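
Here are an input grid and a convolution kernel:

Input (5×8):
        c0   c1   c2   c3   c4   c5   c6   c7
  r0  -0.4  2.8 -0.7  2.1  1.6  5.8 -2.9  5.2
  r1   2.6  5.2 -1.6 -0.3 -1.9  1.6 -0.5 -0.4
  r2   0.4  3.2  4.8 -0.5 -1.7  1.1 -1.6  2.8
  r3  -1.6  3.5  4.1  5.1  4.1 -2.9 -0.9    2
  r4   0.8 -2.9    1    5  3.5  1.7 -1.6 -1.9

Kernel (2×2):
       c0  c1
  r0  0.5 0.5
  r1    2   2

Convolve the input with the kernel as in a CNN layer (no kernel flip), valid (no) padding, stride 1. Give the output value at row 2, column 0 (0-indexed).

The receptive field on the input at this output position is [0.4 3.2 / -1.6 3.5]. Elementwise product with the kernel and sum: 0.4·0.5 + 3.2·0.5 + -1.6·2 + 3.5·2.

5.6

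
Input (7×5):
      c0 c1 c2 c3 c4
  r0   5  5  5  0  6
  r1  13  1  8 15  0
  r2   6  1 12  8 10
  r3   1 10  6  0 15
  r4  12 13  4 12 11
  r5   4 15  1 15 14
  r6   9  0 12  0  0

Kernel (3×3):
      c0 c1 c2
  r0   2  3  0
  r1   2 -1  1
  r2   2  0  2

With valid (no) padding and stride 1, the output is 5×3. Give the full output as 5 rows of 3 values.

94 52 55
66 44 129
45 102 105
57 132 49
99 82 69

Output[0,0]: The receptive field on the input at this output position is [5 5 5 / 13 1 8 / 6 1 12]. Elementwise product with the kernel and sum: 5·2 + 5·3 + 13·2 + 1·-1 + 8·1 + 6·2 + 12·2.
Output[0,1]: The receptive field on the input at this output position is [5 5 0 / 1 8 15 / 1 12 8]. Elementwise product with the kernel and sum: 5·2 + 5·3 + 1·2 + 8·-1 + 15·1 + 1·2 + 8·2.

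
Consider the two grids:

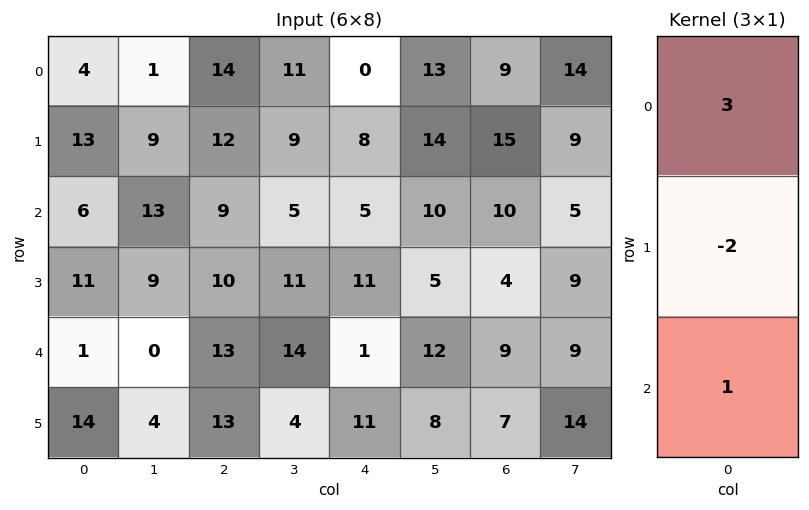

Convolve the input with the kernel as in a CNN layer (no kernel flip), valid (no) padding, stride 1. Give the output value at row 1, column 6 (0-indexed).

29

The receptive field on the input at this output position is [15 / 10 / 4]. Elementwise product with the kernel and sum: 15·3 + 10·-2 + 4·1.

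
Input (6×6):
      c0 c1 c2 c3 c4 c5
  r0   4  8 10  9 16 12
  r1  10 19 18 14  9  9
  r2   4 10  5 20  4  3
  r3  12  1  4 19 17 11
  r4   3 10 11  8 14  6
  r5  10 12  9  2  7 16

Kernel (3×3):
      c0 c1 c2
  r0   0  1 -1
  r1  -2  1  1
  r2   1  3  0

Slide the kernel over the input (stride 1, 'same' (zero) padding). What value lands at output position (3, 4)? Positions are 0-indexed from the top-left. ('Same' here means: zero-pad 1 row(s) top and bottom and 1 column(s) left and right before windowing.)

41

The receptive field on the zero-padded input at this output position is [20 4 3 / 19 17 11 / 8 14 6]. Elementwise product with the kernel and sum: 4·1 + 3·-1 + 19·-2 + 17·1 + 11·1 + 8·1 + 14·3.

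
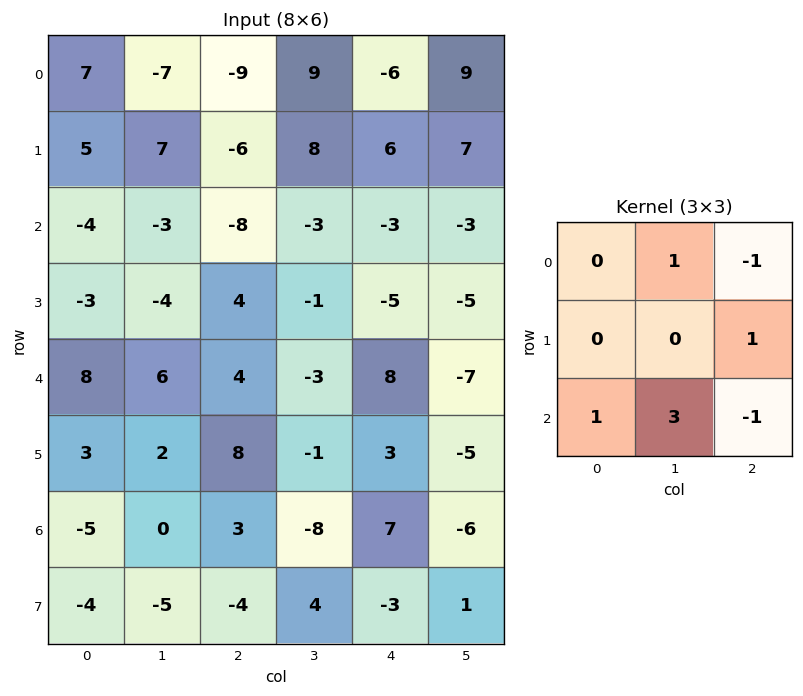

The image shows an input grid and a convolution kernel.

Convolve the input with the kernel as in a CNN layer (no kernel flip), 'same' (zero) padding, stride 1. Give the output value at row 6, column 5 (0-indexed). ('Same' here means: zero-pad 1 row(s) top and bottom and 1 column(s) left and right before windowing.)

The receptive field on the zero-padded input at this output position is [3 -5 0 / 7 -6 0 / -3 1 0]. Elementwise product with the kernel and sum: -5·1 + 0·-1 + 0·1 + -3·1 + 1·3 + 0·-1.

-5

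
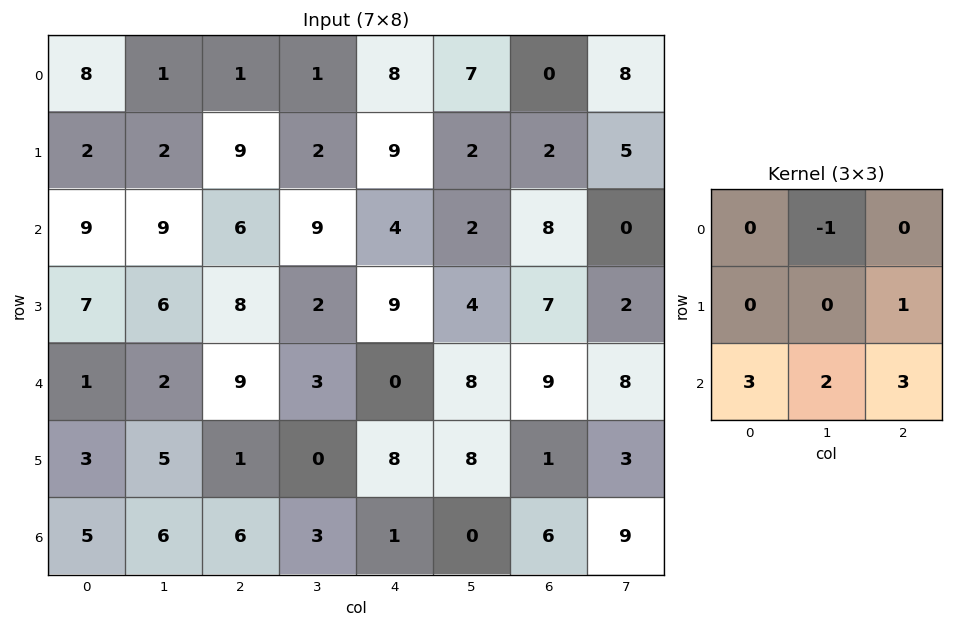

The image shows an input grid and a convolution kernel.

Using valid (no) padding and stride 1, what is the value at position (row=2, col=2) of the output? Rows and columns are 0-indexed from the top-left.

The receptive field on the input at this output position is [6 9 4 / 8 2 9 / 9 3 0]. Elementwise product with the kernel and sum: 9·-1 + 9·1 + 9·3 + 3·2 + 0·3.

33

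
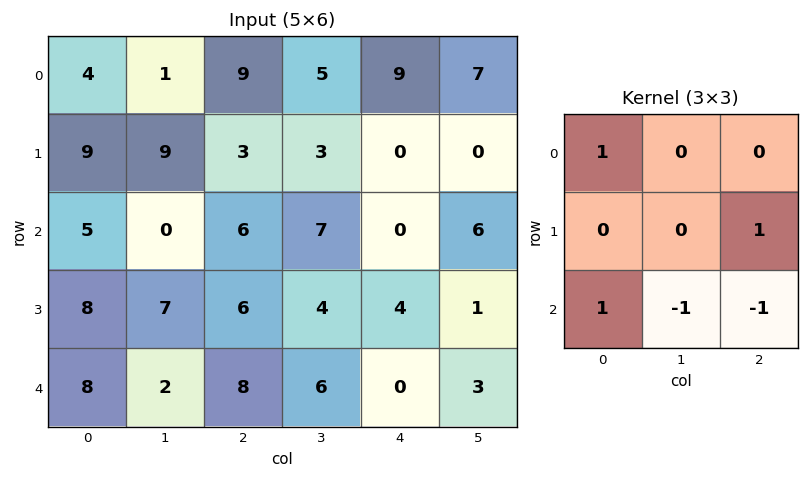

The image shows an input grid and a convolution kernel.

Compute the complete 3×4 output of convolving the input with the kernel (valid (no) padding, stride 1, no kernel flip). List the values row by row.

6 -9 8 6
10 13 1 8
9 -8 12 11

Output[0,0]: The receptive field on the input at this output position is [4 1 9 / 9 9 3 / 5 0 6]. Elementwise product with the kernel and sum: 4·1 + 3·1 + 5·1 + 0·-1 + 6·-1.
Output[0,1]: The receptive field on the input at this output position is [1 9 5 / 9 3 3 / 0 6 7]. Elementwise product with the kernel and sum: 1·1 + 3·1 + 0·1 + 6·-1 + 7·-1.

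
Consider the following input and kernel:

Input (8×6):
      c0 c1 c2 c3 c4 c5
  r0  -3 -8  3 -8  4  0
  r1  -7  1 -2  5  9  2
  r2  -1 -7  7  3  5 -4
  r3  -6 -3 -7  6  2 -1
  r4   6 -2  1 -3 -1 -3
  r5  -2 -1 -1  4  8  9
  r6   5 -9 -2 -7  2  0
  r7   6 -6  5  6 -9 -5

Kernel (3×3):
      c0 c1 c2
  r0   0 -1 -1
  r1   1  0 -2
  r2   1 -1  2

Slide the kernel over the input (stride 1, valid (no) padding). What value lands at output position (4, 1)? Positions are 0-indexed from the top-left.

-28

The receptive field on the input at this output position is [-2 1 -3 / -1 -1 4 / -9 -2 -7]. Elementwise product with the kernel and sum: 1·-1 + -3·-1 + -1·1 + 4·-2 + -9·1 + -2·-1 + -7·2.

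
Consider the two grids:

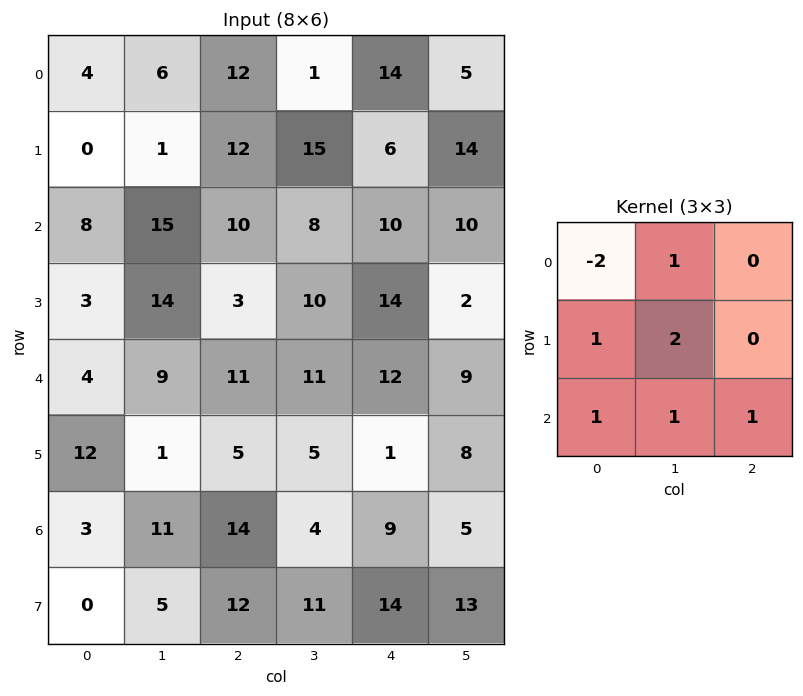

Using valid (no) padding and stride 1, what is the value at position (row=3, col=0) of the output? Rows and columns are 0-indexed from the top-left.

48

The receptive field on the input at this output position is [3 14 3 / 4 9 11 / 12 1 5]. Elementwise product with the kernel and sum: 3·-2 + 14·1 + 4·1 + 9·2 + 12·1 + 1·1 + 5·1.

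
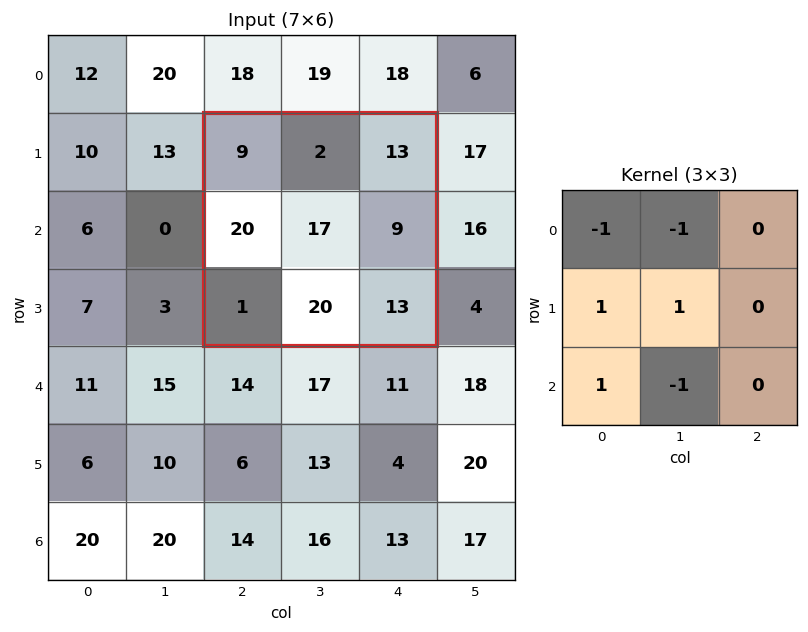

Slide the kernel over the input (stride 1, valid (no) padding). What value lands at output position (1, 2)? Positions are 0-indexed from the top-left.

7

The receptive field on the input at this output position is [9 2 13 / 20 17 9 / 1 20 13]. Elementwise product with the kernel and sum: 9·-1 + 2·-1 + 20·1 + 17·1 + 1·1 + 20·-1.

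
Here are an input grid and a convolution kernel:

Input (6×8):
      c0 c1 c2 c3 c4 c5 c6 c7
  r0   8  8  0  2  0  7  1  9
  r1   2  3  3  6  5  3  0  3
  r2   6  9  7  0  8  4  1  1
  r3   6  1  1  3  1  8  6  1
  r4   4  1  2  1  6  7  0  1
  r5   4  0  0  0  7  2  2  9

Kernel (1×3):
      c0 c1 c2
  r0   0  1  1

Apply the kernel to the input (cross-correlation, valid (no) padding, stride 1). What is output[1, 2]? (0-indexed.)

11

The receptive field on the input at this output position is [3 6 5]. Elementwise product with the kernel and sum: 6·1 + 5·1.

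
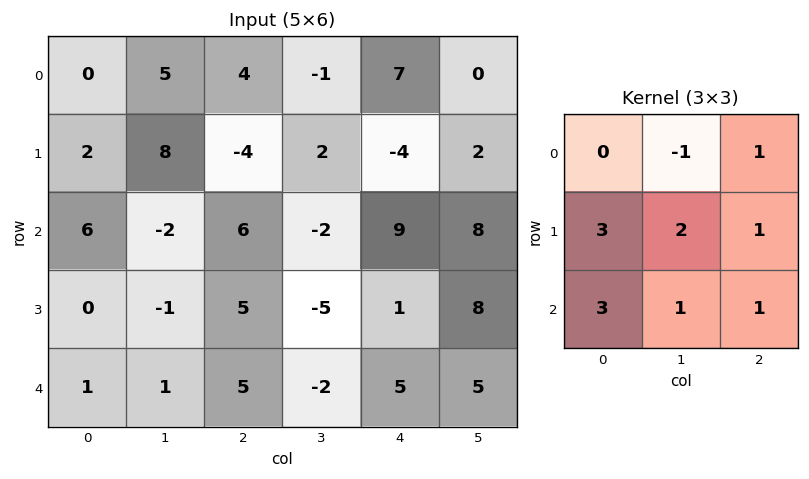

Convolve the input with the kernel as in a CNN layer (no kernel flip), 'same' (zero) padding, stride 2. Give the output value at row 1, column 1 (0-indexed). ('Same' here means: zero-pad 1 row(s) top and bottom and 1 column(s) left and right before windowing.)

7

The receptive field on the zero-padded input at this output position is [8 -4 2 / -2 6 -2 / -1 5 -5]. Elementwise product with the kernel and sum: -4·-1 + 2·1 + -2·3 + 6·2 + -2·1 + -1·3 + 5·1 + -5·1.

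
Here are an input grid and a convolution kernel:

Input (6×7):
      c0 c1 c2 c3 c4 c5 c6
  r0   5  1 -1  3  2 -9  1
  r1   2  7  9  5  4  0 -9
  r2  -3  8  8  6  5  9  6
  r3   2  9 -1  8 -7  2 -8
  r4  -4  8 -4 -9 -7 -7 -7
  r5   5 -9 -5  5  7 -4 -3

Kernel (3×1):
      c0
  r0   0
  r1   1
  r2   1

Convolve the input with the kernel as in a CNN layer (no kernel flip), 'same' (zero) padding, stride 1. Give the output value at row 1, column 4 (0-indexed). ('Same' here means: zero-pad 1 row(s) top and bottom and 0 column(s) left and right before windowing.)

9

The receptive field on the zero-padded input at this output position is [2 / 4 / 5]. Elementwise product with the kernel and sum: 4·1 + 5·1.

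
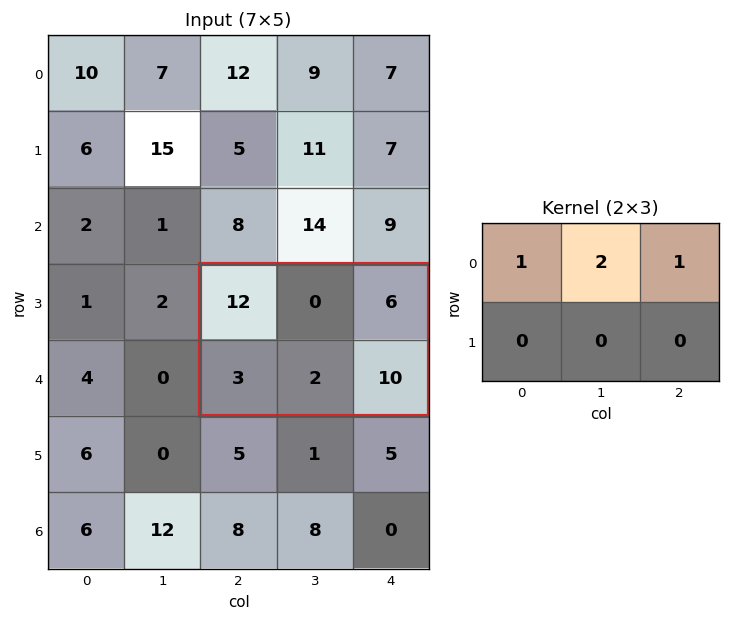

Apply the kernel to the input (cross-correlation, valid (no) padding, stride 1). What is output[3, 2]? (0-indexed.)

18

The receptive field on the input at this output position is [12 0 6 / 3 2 10]. Elementwise product with the kernel and sum: 12·1 + 0·2 + 6·1.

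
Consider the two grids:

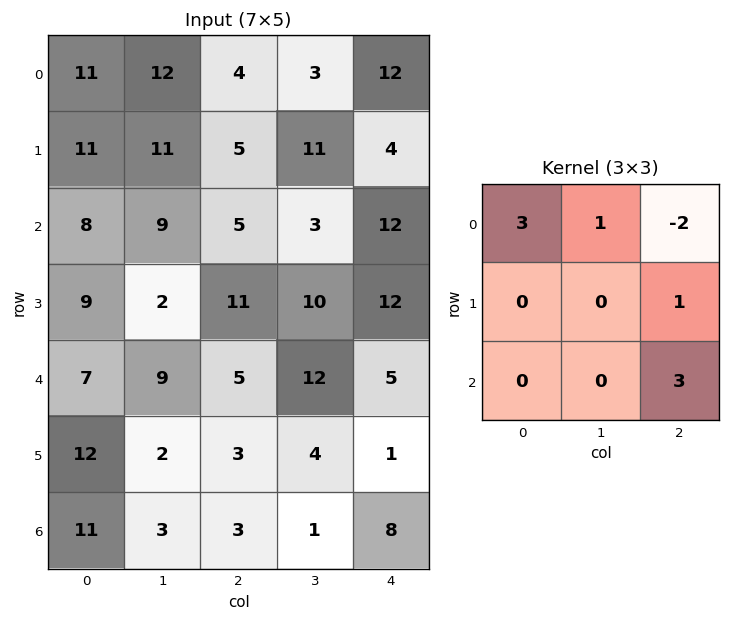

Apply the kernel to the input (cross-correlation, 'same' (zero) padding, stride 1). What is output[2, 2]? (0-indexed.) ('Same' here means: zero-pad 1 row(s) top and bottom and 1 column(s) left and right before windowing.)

49

The receptive field on the zero-padded input at this output position is [11 5 11 / 9 5 3 / 2 11 10]. Elementwise product with the kernel and sum: 11·3 + 5·1 + 11·-2 + 3·1 + 10·3.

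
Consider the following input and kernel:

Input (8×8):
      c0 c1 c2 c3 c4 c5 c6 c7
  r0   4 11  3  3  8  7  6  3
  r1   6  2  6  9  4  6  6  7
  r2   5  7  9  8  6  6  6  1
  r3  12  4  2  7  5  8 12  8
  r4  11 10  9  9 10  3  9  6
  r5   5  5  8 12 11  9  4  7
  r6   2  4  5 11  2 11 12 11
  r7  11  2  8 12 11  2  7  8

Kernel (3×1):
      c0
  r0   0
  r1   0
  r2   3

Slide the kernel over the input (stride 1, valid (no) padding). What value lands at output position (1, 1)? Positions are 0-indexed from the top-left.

The receptive field on the input at this output position is [2 / 7 / 4]. Elementwise product with the kernel and sum: 4·3.

12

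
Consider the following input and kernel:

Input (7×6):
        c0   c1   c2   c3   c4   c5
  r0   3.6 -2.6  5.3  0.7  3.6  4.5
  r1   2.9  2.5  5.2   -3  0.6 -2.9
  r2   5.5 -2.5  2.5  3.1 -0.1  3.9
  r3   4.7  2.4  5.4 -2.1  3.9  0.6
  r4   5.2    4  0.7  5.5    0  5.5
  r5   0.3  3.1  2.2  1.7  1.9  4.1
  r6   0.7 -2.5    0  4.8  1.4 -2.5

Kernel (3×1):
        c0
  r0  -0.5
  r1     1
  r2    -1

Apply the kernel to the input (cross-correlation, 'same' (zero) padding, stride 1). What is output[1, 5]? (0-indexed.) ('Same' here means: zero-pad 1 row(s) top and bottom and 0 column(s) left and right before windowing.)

The receptive field on the zero-padded input at this output position is [4.5 / -2.9 / 3.9]. Elementwise product with the kernel and sum: 4.5·-0.5 + -2.9·1 + 3.9·-1.

-9.05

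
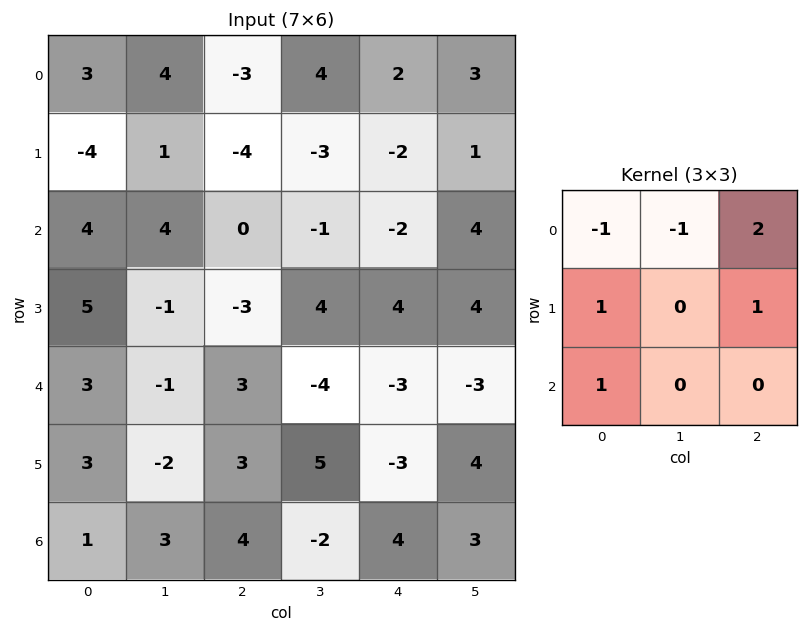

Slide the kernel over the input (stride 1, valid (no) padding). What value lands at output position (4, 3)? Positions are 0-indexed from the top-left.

8

The receptive field on the input at this output position is [-4 -3 -3 / 5 -3 4 / -2 4 3]. Elementwise product with the kernel and sum: -4·-1 + -3·-1 + -3·2 + 5·1 + 4·1 + -2·1.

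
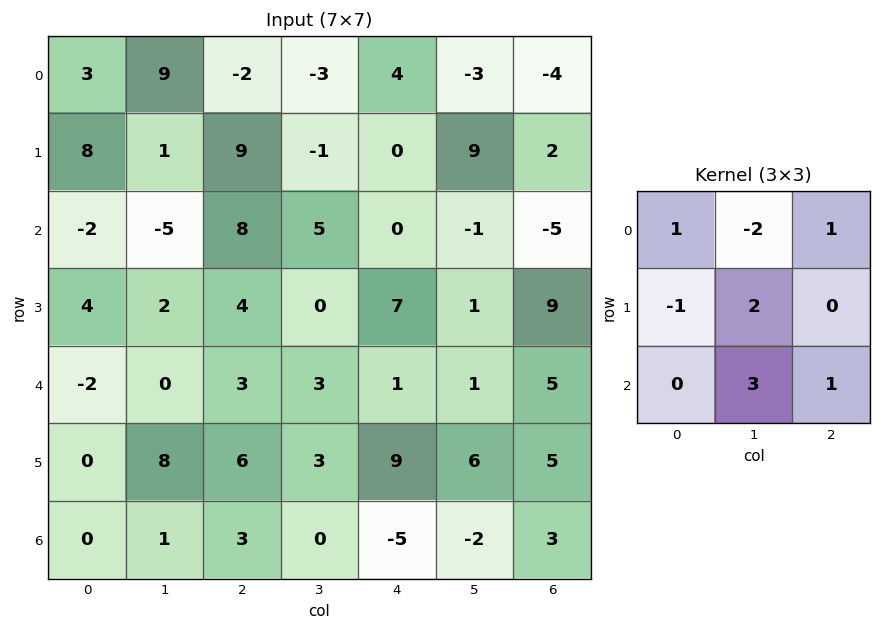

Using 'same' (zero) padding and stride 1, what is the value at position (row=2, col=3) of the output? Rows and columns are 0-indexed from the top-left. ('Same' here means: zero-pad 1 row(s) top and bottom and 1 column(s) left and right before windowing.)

The receptive field on the zero-padded input at this output position is [9 -1 0 / 8 5 0 / 4 0 7]. Elementwise product with the kernel and sum: 9·1 + -1·-2 + 0·1 + 8·-1 + 5·2 + 0·3 + 7·1.

20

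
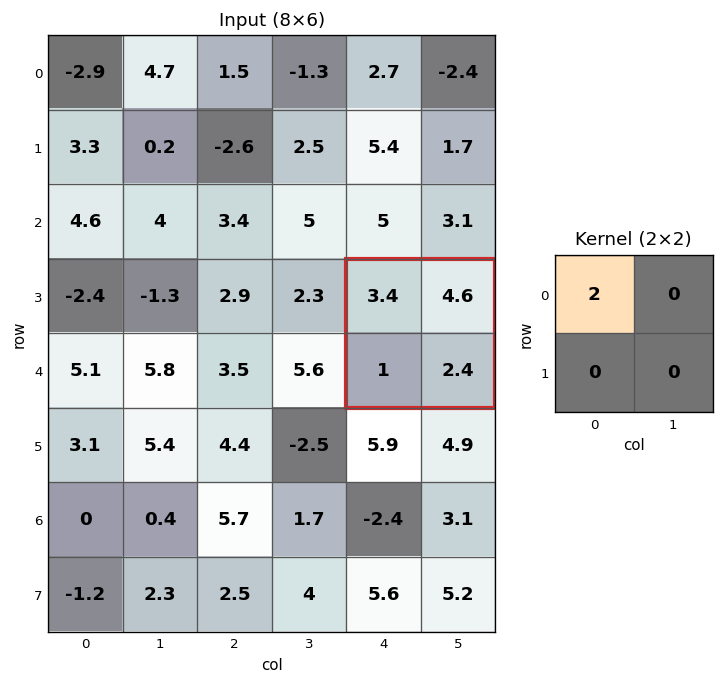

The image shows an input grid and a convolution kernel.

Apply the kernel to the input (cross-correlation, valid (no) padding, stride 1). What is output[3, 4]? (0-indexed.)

The receptive field on the input at this output position is [3.4 4.6 / 1 2.4]. Elementwise product with the kernel and sum: 3.4·2.

6.8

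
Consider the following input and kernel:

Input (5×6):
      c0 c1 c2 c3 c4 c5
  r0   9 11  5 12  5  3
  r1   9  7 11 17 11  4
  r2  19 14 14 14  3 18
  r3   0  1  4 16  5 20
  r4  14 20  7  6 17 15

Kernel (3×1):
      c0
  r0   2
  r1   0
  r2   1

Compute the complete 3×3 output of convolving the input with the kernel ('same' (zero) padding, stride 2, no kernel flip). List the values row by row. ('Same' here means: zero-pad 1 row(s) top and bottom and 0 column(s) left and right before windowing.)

Output[0,0]: The receptive field on the zero-padded input at this output position is [0 / 9 / 9]. Elementwise product with the kernel and sum: 0·2 + 9·1.
Output[0,1]: The receptive field on the zero-padded input at this output position is [0 / 5 / 11]. Elementwise product with the kernel and sum: 0·2 + 11·1.

9 11 11
18 26 27
0 8 10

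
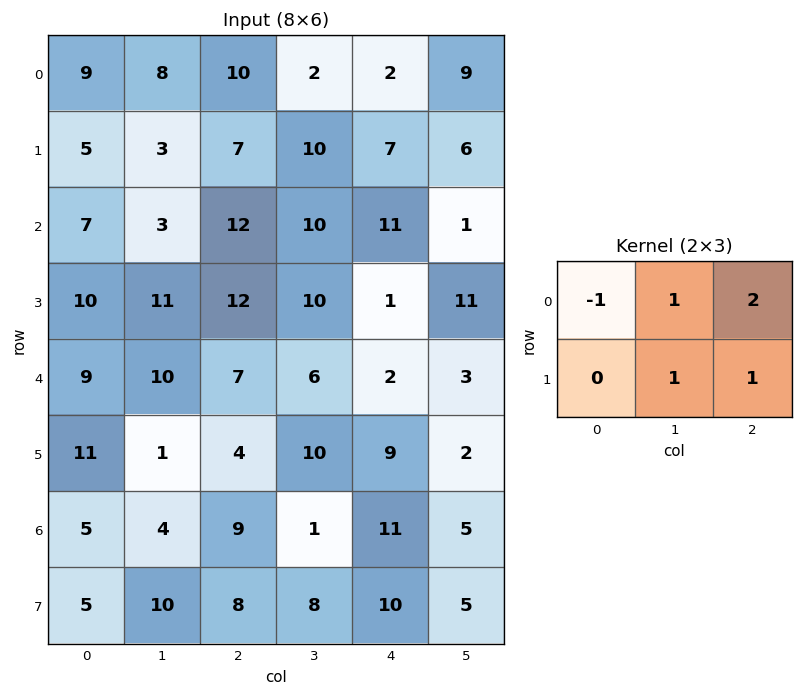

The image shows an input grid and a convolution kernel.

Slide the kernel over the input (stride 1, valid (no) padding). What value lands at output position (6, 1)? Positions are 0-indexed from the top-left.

The receptive field on the input at this output position is [4 9 1 / 10 8 8]. Elementwise product with the kernel and sum: 4·-1 + 9·1 + 1·2 + 8·1 + 8·1.

23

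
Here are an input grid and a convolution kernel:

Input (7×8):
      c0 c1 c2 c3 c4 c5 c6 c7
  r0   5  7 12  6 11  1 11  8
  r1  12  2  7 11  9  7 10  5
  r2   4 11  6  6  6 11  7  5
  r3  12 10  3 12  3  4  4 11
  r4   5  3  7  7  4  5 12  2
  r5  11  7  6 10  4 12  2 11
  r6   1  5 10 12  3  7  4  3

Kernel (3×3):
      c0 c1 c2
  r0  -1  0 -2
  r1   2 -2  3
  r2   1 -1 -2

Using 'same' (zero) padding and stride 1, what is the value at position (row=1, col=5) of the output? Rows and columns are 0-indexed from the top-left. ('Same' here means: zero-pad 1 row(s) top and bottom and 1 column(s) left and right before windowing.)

-18

The receptive field on the zero-padded input at this output position is [11 1 11 / 9 7 10 / 6 11 7]. Elementwise product with the kernel and sum: 11·-1 + 11·-2 + 9·2 + 7·-2 + 10·3 + 6·1 + 11·-1 + 7·-2.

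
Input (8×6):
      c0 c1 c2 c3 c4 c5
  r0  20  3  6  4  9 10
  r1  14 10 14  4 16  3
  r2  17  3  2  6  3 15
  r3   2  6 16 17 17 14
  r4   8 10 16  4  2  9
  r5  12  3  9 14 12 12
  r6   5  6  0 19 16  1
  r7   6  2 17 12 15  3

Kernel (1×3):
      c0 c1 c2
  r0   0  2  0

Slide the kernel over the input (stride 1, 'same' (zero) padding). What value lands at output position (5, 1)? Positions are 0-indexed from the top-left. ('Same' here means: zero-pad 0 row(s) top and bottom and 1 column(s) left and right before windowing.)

6

The receptive field on the zero-padded input at this output position is [12 3 9]. Elementwise product with the kernel and sum: 3·2.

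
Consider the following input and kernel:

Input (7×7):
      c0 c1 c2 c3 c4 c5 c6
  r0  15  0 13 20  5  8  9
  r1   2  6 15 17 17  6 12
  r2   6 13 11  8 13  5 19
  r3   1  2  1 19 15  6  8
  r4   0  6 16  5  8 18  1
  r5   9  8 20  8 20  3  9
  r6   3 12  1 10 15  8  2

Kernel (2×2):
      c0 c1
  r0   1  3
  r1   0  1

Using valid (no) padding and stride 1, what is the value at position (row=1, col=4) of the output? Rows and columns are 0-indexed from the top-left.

40

The receptive field on the input at this output position is [17 6 / 13 5]. Elementwise product with the kernel and sum: 17·1 + 6·3 + 5·1.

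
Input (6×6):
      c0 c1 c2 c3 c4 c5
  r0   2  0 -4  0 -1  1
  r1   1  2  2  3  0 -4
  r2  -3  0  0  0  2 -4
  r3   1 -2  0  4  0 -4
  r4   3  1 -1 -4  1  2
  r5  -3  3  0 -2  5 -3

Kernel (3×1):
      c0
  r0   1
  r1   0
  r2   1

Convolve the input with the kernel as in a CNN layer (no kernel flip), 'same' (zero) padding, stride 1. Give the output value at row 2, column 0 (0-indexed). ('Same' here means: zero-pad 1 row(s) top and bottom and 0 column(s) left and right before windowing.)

The receptive field on the zero-padded input at this output position is [1 / -3 / 1]. Elementwise product with the kernel and sum: 1·1 + 1·1.

2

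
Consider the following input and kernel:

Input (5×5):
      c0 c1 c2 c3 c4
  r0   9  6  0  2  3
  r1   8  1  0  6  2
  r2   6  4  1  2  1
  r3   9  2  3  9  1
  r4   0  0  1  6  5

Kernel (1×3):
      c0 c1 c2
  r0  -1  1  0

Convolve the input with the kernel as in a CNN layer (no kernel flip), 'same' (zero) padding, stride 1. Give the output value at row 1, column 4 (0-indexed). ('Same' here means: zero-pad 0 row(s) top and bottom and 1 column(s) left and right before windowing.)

-4

The receptive field on the zero-padded input at this output position is [6 2 0]. Elementwise product with the kernel and sum: 6·-1 + 2·1.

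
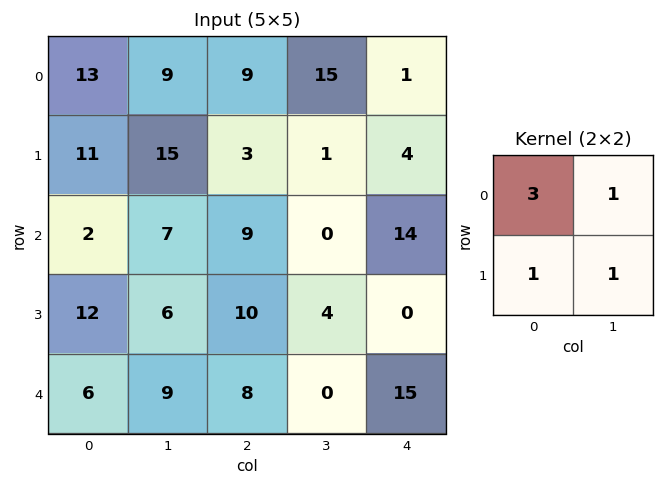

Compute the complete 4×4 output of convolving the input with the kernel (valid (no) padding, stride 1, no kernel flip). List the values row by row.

Output[0,0]: The receptive field on the input at this output position is [13 9 / 11 15]. Elementwise product with the kernel and sum: 13·3 + 9·1 + 11·1 + 15·1.
Output[0,1]: The receptive field on the input at this output position is [9 9 / 15 3]. Elementwise product with the kernel and sum: 9·3 + 9·1 + 15·1 + 3·1.

74 54 46 51
57 64 19 21
31 46 41 18
57 45 42 27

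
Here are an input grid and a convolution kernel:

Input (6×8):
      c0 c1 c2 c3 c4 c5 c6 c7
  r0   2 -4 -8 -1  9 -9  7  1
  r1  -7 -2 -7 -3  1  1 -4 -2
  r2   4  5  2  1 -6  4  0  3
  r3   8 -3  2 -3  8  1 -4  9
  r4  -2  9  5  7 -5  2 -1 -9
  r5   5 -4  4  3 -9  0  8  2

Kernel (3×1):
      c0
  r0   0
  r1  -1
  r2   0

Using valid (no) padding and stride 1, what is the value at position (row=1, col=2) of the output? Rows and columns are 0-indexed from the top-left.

-2

The receptive field on the input at this output position is [-7 / 2 / 2]. Elementwise product with the kernel and sum: 2·-1.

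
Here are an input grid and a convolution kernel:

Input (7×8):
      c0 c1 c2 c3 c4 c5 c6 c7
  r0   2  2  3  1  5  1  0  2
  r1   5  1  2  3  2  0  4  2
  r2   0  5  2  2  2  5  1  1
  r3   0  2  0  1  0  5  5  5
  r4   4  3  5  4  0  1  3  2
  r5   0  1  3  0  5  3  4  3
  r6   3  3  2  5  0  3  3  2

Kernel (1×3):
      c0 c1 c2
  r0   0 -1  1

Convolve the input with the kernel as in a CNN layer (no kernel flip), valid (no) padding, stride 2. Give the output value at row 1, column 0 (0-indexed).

The receptive field on the input at this output position is [0 5 2]. Elementwise product with the kernel and sum: 5·-1 + 2·1.

-3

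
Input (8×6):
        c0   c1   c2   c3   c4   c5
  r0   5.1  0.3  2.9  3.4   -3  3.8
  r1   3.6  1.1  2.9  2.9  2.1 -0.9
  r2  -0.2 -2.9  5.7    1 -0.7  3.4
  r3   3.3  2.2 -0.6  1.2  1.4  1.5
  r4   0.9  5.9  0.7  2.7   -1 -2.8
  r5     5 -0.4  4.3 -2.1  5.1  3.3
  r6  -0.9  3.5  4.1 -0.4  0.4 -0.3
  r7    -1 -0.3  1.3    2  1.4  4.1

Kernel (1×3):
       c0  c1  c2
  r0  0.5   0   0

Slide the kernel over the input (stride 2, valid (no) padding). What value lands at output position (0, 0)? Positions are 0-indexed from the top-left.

The receptive field on the input at this output position is [5.1 0.3 2.9]. Elementwise product with the kernel and sum: 5.1·0.5.

2.55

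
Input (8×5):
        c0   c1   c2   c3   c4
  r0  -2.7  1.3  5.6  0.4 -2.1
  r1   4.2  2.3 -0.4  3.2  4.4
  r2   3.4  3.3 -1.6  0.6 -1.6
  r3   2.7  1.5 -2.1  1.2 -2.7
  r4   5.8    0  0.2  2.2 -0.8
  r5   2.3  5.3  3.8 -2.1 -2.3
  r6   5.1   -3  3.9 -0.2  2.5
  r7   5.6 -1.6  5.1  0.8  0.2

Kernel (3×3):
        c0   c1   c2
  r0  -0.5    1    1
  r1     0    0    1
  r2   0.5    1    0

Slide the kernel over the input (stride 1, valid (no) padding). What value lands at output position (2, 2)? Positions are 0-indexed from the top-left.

-0.6

The receptive field on the input at this output position is [-1.6 0.6 -1.6 / -2.1 1.2 -2.7 / 0.2 2.2 -0.8]. Elementwise product with the kernel and sum: -1.6·-0.5 + 0.6·1 + -1.6·1 + -2.7·1 + 0.2·0.5 + 2.2·1.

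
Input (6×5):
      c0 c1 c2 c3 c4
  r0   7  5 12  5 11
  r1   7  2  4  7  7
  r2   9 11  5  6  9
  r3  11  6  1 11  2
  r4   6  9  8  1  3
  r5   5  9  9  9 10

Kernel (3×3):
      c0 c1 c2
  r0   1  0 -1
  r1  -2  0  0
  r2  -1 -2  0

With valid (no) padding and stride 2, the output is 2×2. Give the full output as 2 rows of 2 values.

-50 -24
-42 -16

Output[0,0]: The receptive field on the input at this output position is [7 5 12 / 7 2 4 / 9 11 5]. Elementwise product with the kernel and sum: 7·1 + 12·-1 + 7·-2 + 9·-1 + 11·-2.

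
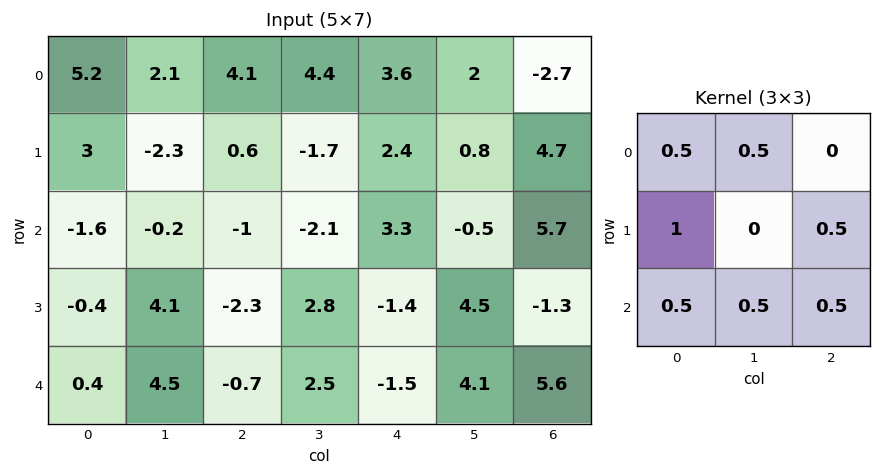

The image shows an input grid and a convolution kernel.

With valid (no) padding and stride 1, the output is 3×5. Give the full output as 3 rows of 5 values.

Output[0,0]: The receptive field on the input at this output position is [5.2 2.1 4.1 / 3 -2.3 0.6 / -1.6 -0.2 -1]. Elementwise product with the kernel and sum: 5.2·0.5 + 2.1·0.5 + 3·1 + 0.6·0.5 + -1.6·0.5 + -0.2·0.5 + -1·0.5.

5.55 -1.7 6.15 3.05 11.8
-1.05 0.2 -0.35 0.95 8.65
-0.35 8.05 -4.4 8.2 3.45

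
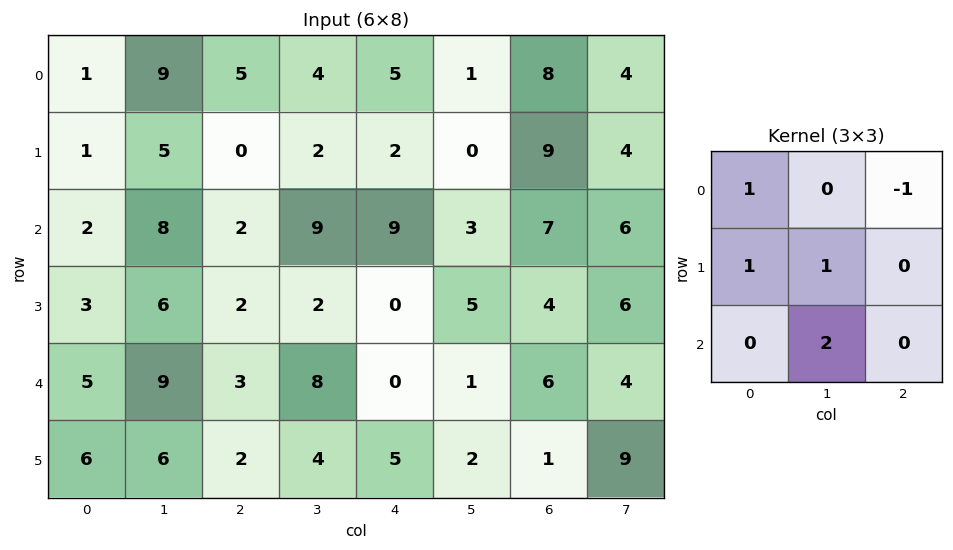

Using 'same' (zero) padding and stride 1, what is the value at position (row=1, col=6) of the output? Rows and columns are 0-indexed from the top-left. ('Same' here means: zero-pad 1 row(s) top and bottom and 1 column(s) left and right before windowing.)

The receptive field on the zero-padded input at this output position is [1 8 4 / 0 9 4 / 3 7 6]. Elementwise product with the kernel and sum: 1·1 + 4·-1 + 0·1 + 9·1 + 7·2.

20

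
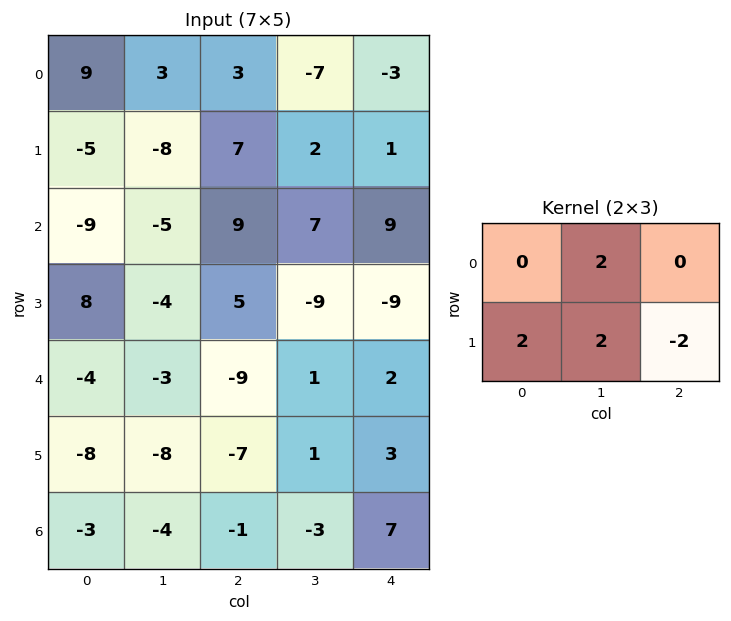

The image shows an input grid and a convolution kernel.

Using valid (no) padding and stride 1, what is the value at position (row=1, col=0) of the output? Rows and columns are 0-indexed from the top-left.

-62

The receptive field on the input at this output position is [-5 -8 7 / -9 -5 9]. Elementwise product with the kernel and sum: -8·2 + -9·2 + -5·2 + 9·-2.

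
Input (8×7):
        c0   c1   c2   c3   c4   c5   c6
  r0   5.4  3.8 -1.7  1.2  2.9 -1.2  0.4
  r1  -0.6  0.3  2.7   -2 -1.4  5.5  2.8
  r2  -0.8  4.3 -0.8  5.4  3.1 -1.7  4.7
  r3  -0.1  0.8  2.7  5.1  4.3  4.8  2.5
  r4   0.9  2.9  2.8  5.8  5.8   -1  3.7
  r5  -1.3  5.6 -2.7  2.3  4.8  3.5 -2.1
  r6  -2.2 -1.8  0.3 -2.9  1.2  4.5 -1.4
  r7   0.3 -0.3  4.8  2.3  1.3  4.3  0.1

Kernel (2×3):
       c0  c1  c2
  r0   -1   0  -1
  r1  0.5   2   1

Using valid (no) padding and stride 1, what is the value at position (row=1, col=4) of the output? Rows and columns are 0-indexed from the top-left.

1.45

The receptive field on the input at this output position is [-1.4 5.5 2.8 / 3.1 -1.7 4.7]. Elementwise product with the kernel and sum: -1.4·-1 + 2.8·-1 + 3.1·0.5 + -1.7·2 + 4.7·1.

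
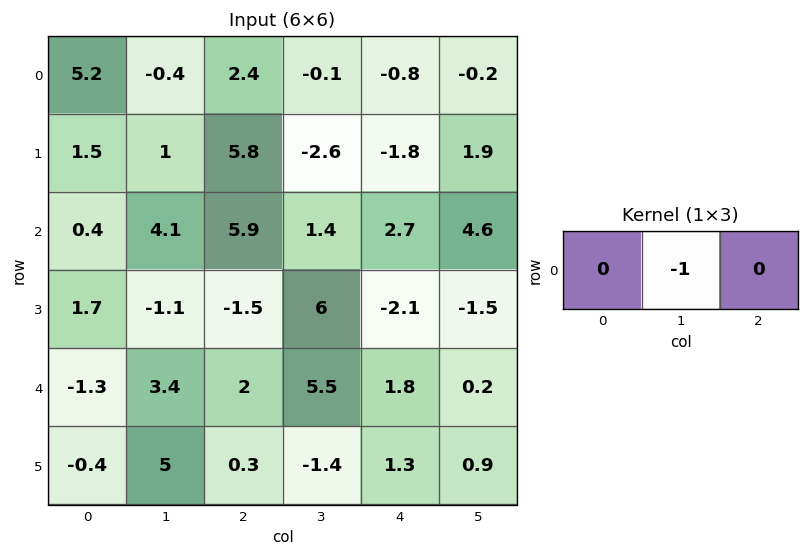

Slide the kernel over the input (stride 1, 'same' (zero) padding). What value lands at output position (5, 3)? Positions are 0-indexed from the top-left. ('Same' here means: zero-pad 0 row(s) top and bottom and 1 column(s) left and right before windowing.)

1.4

The receptive field on the zero-padded input at this output position is [0.3 -1.4 1.3]. Elementwise product with the kernel and sum: -1.4·-1.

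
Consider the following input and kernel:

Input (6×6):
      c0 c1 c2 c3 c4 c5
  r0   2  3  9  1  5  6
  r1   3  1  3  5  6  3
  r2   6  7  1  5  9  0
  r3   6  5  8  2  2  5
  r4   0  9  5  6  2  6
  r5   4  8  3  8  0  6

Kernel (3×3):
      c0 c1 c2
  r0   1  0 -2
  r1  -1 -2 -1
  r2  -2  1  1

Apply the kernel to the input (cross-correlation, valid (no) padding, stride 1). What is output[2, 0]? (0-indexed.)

The receptive field on the input at this output position is [6 7 1 / 6 5 8 / 0 9 5]. Elementwise product with the kernel and sum: 6·1 + 1·-2 + 6·-1 + 5·-2 + 8·-1 + 0·-2 + 9·1 + 5·1.

-6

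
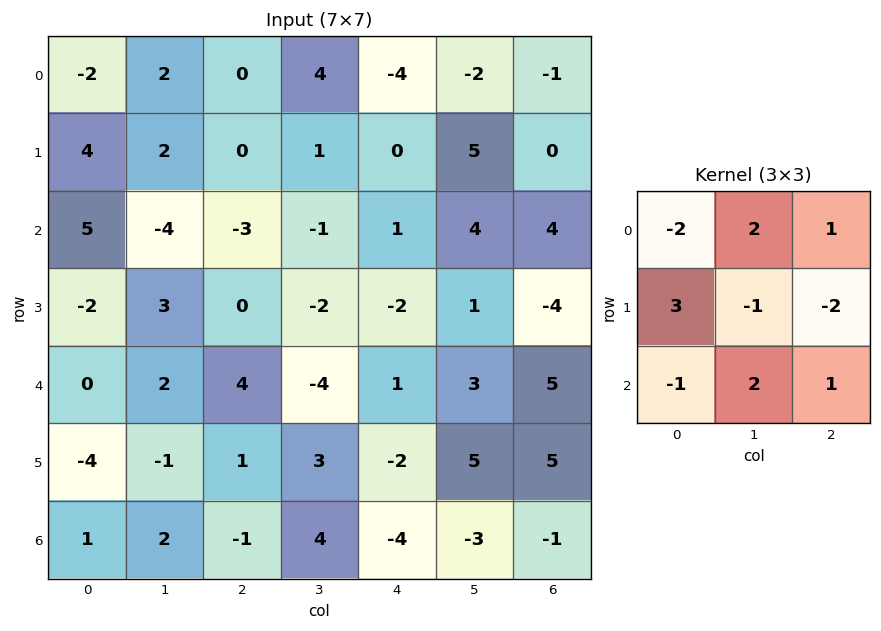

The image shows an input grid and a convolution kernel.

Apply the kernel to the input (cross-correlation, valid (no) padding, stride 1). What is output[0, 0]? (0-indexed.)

2

The receptive field on the input at this output position is [-2 2 0 / 4 2 0 / 5 -4 -3]. Elementwise product with the kernel and sum: -2·-2 + 2·2 + 0·1 + 4·3 + 2·-1 + 0·-2 + 5·-1 + -4·2 + -3·1.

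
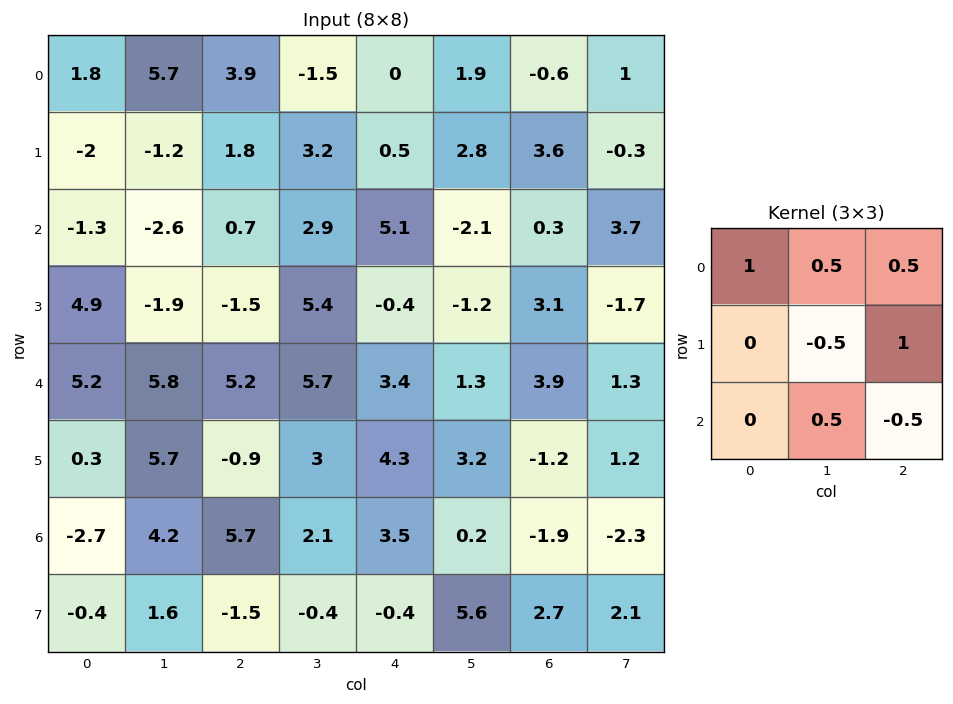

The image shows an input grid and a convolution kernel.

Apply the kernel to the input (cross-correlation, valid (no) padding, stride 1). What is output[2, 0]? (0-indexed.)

The receptive field on the input at this output position is [-1.3 -2.6 0.7 / 4.9 -1.9 -1.5 / 5.2 5.8 5.2]. Elementwise product with the kernel and sum: -1.3·1 + -2.6·0.5 + 0.7·0.5 + -1.9·-0.5 + -1.5·1 + 5.8·0.5 + 5.2·-0.5.

-2.5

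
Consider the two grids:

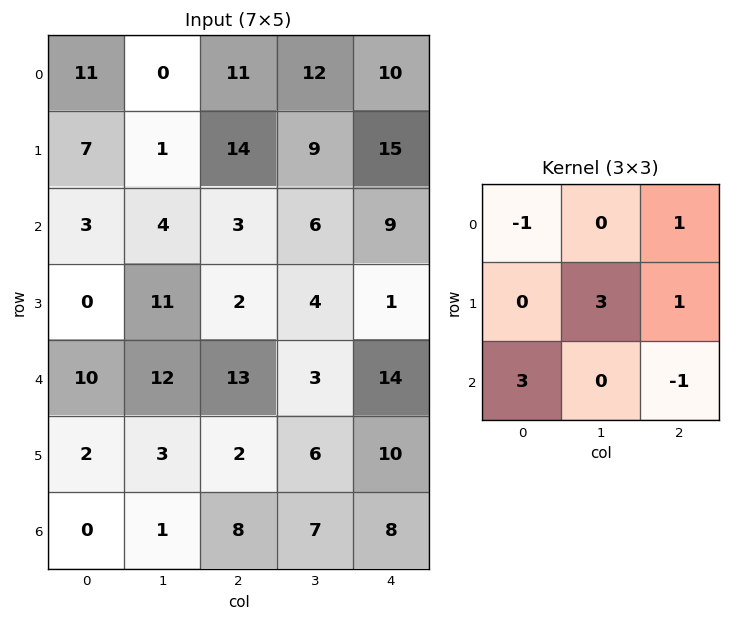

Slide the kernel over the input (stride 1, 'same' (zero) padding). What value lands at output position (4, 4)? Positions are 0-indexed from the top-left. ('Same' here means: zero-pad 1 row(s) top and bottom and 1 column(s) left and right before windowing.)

56

The receptive field on the zero-padded input at this output position is [4 1 0 / 3 14 0 / 6 10 0]. Elementwise product with the kernel and sum: 4·-1 + 0·1 + 14·3 + 0·1 + 6·3 + 0·-1.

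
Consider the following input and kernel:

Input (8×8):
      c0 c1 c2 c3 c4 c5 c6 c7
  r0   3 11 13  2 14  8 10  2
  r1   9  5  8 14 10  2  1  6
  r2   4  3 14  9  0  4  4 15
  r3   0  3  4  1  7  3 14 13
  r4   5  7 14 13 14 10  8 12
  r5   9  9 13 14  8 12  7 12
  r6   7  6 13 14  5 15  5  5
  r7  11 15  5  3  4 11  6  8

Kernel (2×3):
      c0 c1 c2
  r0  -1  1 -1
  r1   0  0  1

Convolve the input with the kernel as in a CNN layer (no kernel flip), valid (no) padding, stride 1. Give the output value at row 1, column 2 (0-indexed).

-4

The receptive field on the input at this output position is [8 14 10 / 14 9 0]. Elementwise product with the kernel and sum: 8·-1 + 14·1 + 10·-1 + 0·1.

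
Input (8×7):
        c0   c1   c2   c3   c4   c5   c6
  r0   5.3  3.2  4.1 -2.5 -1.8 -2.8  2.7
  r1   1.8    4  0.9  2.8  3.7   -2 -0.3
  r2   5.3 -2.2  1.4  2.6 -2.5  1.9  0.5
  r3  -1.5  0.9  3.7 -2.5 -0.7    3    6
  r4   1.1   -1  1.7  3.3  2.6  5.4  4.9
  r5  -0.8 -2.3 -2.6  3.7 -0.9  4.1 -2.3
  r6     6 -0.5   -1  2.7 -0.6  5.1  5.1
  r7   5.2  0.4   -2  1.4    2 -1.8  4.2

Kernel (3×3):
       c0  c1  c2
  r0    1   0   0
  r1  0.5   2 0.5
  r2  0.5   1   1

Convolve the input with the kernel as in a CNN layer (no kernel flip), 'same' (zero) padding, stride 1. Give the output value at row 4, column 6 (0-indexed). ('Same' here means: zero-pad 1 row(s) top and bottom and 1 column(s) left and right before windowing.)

15.25

The receptive field on the zero-padded input at this output position is [3 6 0 / 5.4 4.9 0 / 4.1 -2.3 0]. Elementwise product with the kernel and sum: 3·1 + 5.4·0.5 + 4.9·2 + 0·0.5 + 4.1·0.5 + -2.3·1 + 0·1.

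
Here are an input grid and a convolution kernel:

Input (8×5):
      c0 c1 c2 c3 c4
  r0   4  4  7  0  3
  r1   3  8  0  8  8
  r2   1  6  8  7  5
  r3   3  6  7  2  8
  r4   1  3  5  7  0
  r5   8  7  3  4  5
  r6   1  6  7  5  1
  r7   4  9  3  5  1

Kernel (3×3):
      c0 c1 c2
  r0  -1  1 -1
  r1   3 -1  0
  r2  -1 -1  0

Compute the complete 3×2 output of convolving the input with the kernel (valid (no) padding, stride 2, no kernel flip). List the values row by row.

Output[0,0]: The receptive field on the input at this output position is [4 4 7 / 3 8 0 / 1 6 8]. Elementwise product with the kernel and sum: 4·-1 + 4·1 + 7·-1 + 3·3 + 8·-1 + 1·-1 + 6·-1.
Output[0,1]: The receptive field on the input at this output position is [7 0 3 / 0 8 8 / 8 7 5]. Elementwise product with the kernel and sum: 7·-1 + 0·1 + 3·-1 + 0·3 + 8·-1 + 8·-1 + 7·-1.

-13 -33
-4 1
7 -5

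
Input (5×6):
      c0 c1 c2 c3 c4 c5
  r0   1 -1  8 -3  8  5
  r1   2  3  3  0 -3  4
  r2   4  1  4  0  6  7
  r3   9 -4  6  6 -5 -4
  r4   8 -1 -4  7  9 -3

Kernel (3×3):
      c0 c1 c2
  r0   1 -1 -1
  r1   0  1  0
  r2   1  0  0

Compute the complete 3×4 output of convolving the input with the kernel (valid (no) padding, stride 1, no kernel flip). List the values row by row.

1 -2 7 -19
6 0 12 11
3 2 0 -11

Output[0,0]: The receptive field on the input at this output position is [1 -1 8 / 2 3 3 / 4 1 4]. Elementwise product with the kernel and sum: 1·1 + -1·-1 + 8·-1 + 3·1 + 4·1.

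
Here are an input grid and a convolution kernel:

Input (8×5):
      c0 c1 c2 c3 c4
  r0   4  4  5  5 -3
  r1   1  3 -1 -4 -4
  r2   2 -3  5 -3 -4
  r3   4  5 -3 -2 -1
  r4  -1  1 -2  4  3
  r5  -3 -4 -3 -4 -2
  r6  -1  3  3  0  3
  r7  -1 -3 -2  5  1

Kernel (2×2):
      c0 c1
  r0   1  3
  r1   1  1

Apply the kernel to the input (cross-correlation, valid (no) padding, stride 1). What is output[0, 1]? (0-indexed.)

The receptive field on the input at this output position is [4 5 / 3 -1]. Elementwise product with the kernel and sum: 4·1 + 5·3 + 3·1 + -1·1.

21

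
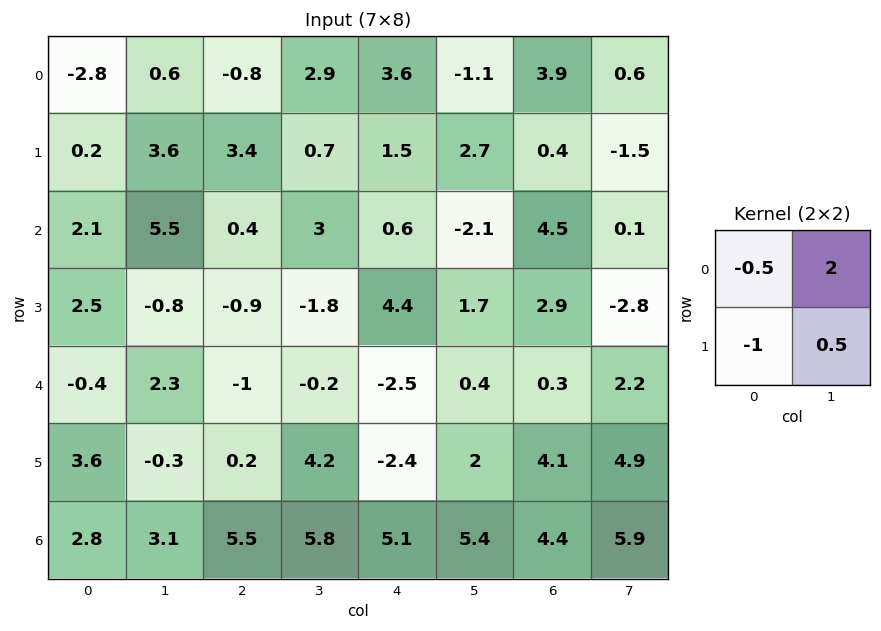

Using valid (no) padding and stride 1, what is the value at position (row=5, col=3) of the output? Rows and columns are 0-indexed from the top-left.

-10.15

The receptive field on the input at this output position is [4.2 -2.4 / 5.8 5.1]. Elementwise product with the kernel and sum: 4.2·-0.5 + -2.4·2 + 5.8·-1 + 5.1·0.5.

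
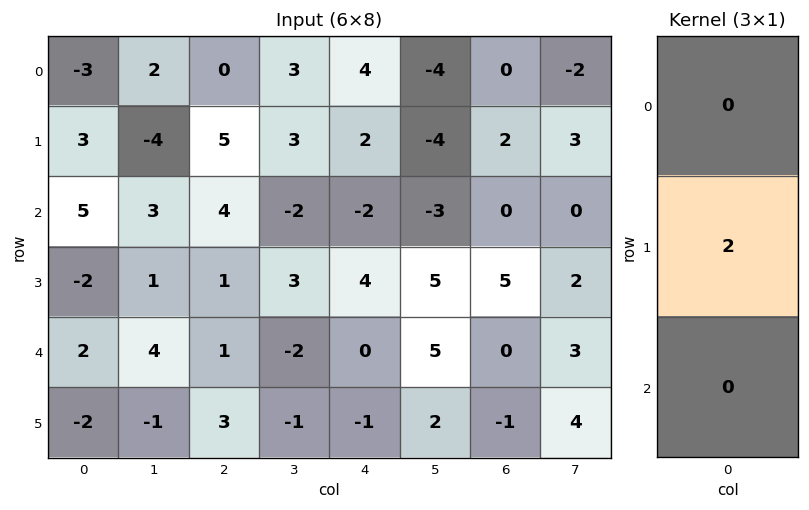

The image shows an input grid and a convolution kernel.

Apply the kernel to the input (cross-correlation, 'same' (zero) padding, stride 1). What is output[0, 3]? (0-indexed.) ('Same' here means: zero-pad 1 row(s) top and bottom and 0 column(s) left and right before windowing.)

The receptive field on the zero-padded input at this output position is [0 / 3 / 3]. Elementwise product with the kernel and sum: 3·2.

6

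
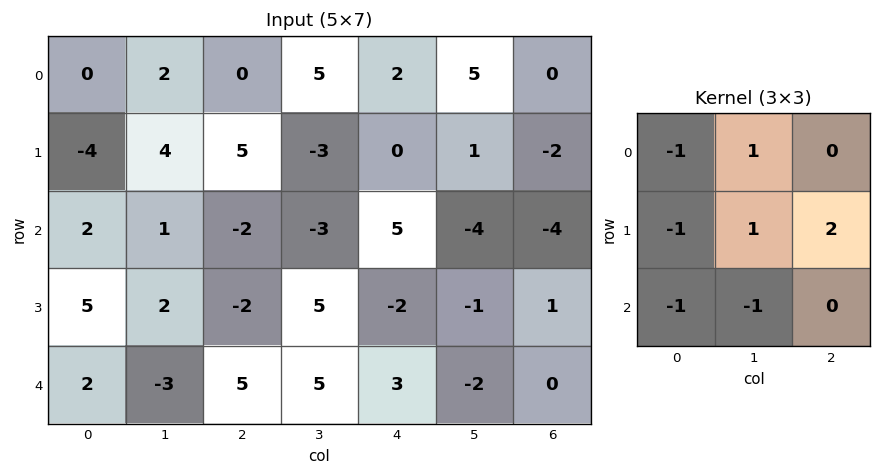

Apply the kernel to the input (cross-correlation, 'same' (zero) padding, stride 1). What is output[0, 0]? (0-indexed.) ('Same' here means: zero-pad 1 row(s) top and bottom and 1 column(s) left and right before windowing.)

The receptive field on the zero-padded input at this output position is [0 0 0 / 0 0 2 / 0 -4 4]. Elementwise product with the kernel and sum: 0·-1 + 0·1 + 0·-1 + 0·1 + 2·2 + 0·-1 + -4·-1.

8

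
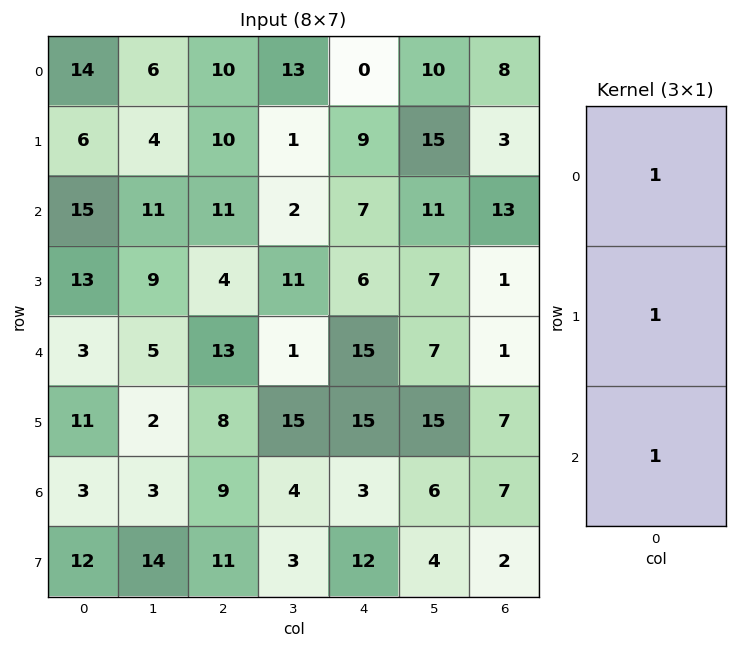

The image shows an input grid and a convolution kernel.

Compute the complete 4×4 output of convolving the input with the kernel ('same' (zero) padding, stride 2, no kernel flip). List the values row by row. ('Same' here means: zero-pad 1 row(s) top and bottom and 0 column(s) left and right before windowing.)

Output[0,0]: The receptive field on the zero-padded input at this output position is [0 / 14 / 6]. Elementwise product with the kernel and sum: 0·1 + 14·1 + 6·1.

20 20 9 11
34 25 22 17
27 25 36 9
26 28 30 16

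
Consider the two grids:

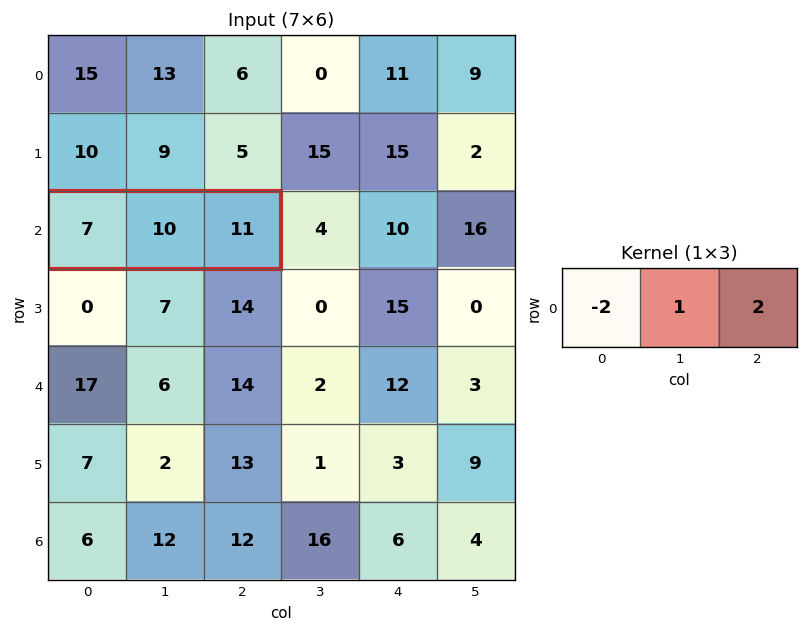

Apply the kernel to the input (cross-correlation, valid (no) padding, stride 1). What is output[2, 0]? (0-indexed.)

18

The receptive field on the input at this output position is [7 10 11]. Elementwise product with the kernel and sum: 7·-2 + 10·1 + 11·2.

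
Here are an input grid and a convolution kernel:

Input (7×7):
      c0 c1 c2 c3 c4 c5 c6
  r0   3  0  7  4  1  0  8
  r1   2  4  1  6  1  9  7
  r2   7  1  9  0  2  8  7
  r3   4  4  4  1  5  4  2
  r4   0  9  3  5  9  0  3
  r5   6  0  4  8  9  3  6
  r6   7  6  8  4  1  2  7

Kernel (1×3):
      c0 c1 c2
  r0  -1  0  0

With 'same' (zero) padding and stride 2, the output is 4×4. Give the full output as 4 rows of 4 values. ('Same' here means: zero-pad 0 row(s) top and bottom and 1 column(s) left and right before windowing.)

Output[0,0]: The receptive field on the zero-padded input at this output position is [0 3 0]. Elementwise product with the kernel and sum: 0·-1.

0 0 -4 0
0 -1 0 -8
0 -9 -5 0
0 -6 -4 -2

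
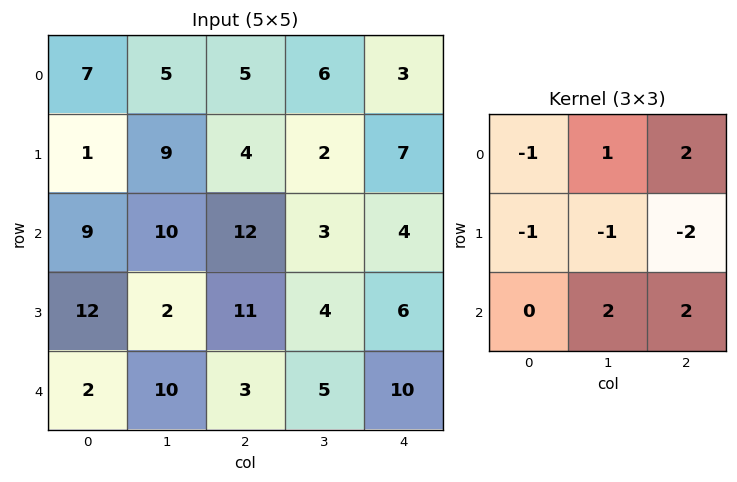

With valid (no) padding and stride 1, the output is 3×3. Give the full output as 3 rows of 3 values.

34 25 1
-1 1 9
15 3 2

Output[0,0]: The receptive field on the input at this output position is [7 5 5 / 1 9 4 / 9 10 12]. Elementwise product with the kernel and sum: 7·-1 + 5·1 + 5·2 + 1·-1 + 9·-1 + 4·-2 + 10·2 + 12·2.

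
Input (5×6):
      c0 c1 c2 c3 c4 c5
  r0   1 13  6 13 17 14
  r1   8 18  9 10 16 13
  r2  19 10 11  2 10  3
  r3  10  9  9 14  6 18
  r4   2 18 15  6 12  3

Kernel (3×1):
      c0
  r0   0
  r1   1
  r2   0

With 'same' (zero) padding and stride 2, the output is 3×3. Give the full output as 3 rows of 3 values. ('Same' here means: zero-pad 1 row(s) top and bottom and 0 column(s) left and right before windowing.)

Output[0,0]: The receptive field on the zero-padded input at this output position is [0 / 1 / 8]. Elementwise product with the kernel and sum: 1·1.
Output[0,1]: The receptive field on the zero-padded input at this output position is [0 / 6 / 9]. Elementwise product with the kernel and sum: 6·1.

1 6 17
19 11 10
2 15 12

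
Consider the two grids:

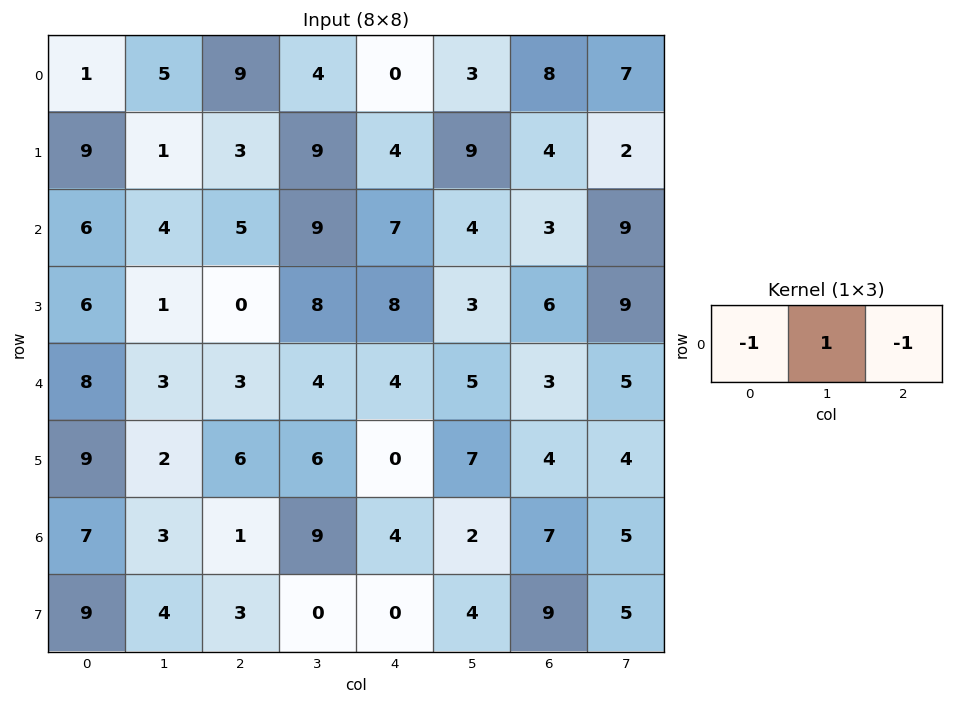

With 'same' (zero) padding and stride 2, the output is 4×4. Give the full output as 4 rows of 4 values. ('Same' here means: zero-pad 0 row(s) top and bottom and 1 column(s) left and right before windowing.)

Output[0,0]: The receptive field on the zero-padded input at this output position is [0 1 5]. Elementwise product with the kernel and sum: 0·-1 + 1·1 + 5·-1.
Output[0,1]: The receptive field on the zero-padded input at this output position is [5 9 4]. Elementwise product with the kernel and sum: 5·-1 + 9·1 + 4·-1.

-4 0 -7 -2
2 -8 -6 -10
5 -4 -5 -7
4 -11 -7 0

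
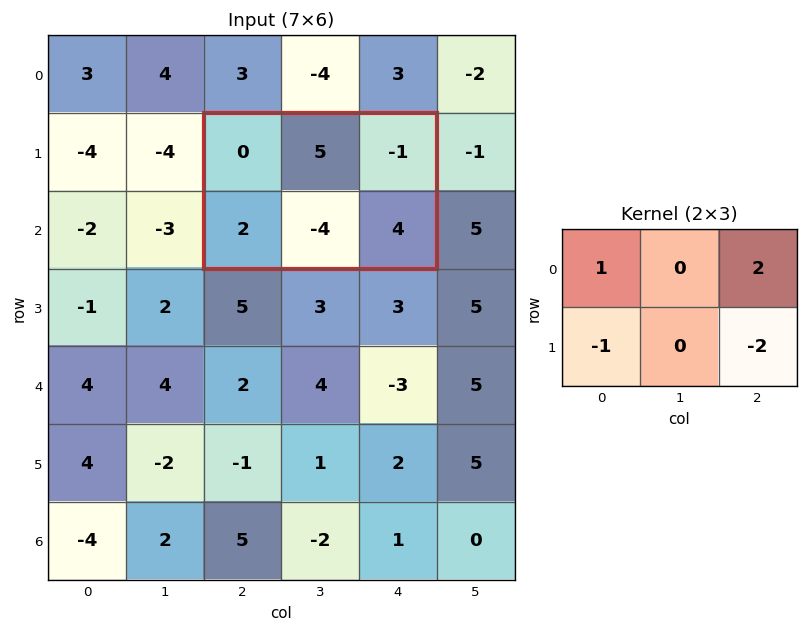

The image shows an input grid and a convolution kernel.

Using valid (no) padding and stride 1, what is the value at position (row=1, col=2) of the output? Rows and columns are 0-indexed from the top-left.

The receptive field on the input at this output position is [0 5 -1 / 2 -4 4]. Elementwise product with the kernel and sum: 0·1 + -1·2 + 2·-1 + 4·-2.

-12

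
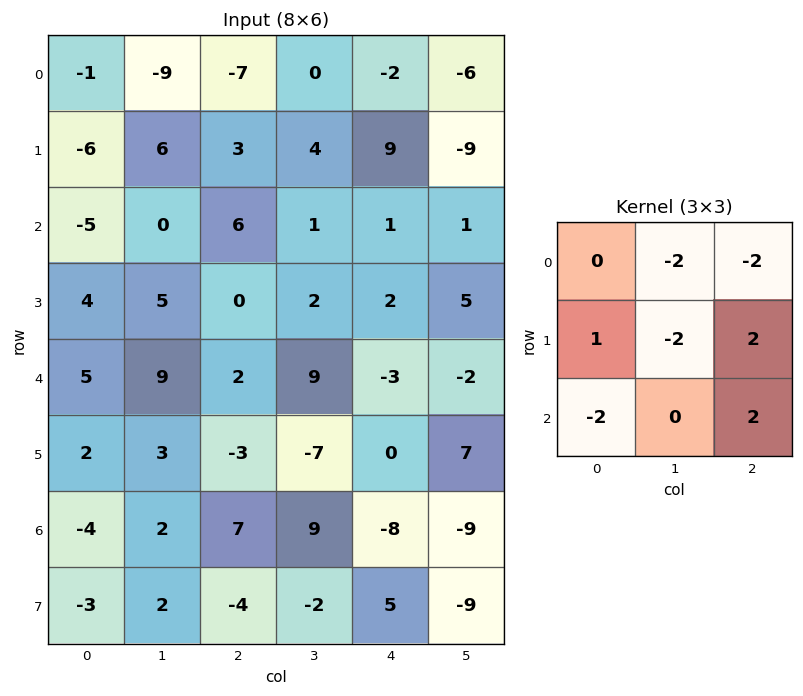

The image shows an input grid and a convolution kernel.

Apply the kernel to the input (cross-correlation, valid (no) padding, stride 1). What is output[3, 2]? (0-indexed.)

-24

The receptive field on the input at this output position is [0 2 2 / 2 9 -3 / -3 -7 0]. Elementwise product with the kernel and sum: 2·-2 + 2·-2 + 2·1 + 9·-2 + -3·2 + -3·-2 + 0·2.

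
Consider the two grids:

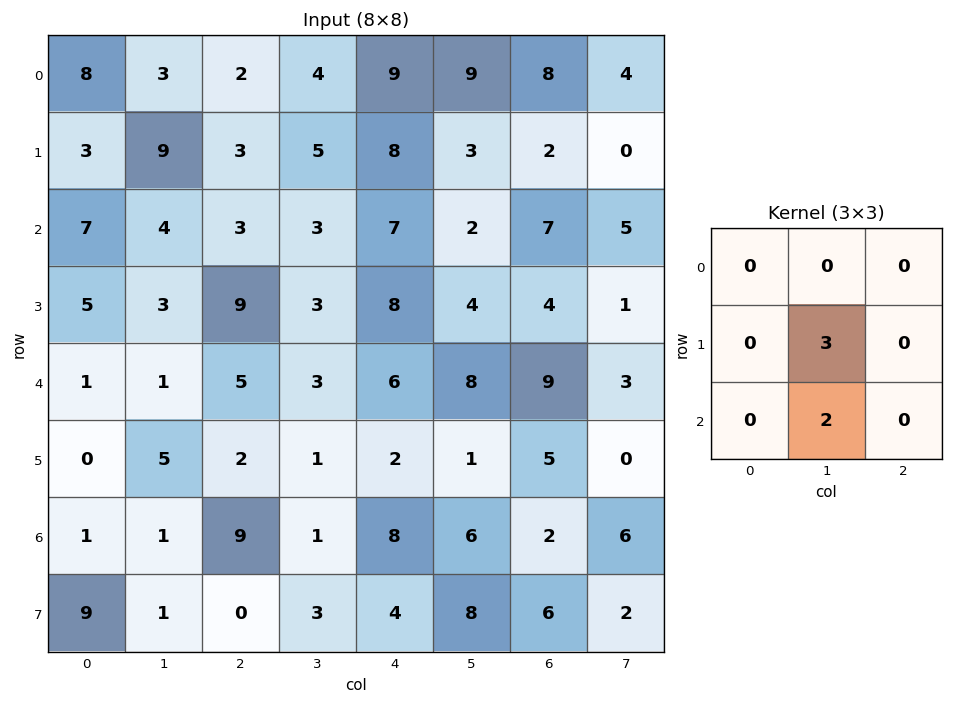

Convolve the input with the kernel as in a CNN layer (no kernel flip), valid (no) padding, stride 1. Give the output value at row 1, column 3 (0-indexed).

37

The receptive field on the input at this output position is [5 8 3 / 3 7 2 / 3 8 4]. Elementwise product with the kernel and sum: 7·3 + 8·2.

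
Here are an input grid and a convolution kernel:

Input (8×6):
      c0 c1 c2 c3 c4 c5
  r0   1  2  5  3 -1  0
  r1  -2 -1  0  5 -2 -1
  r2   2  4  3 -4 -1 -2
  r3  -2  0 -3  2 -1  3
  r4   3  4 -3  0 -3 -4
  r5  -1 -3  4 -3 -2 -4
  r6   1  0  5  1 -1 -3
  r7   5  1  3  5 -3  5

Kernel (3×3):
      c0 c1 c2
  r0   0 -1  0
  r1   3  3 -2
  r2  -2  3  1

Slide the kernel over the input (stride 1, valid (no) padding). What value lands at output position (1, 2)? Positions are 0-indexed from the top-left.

5

The receptive field on the input at this output position is [0 5 -2 / 3 -4 -1 / -3 2 -1]. Elementwise product with the kernel and sum: 5·-1 + 3·3 + -4·3 + -1·-2 + -3·-2 + 2·3 + -1·1.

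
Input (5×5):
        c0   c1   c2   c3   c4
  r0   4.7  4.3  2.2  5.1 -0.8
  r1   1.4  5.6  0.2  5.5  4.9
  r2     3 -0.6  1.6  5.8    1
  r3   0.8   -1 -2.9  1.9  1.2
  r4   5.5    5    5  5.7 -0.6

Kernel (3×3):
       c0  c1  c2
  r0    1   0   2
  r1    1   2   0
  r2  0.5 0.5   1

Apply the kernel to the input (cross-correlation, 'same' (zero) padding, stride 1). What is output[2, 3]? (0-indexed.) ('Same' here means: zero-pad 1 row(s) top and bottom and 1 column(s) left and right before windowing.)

23.9

The receptive field on the zero-padded input at this output position is [0.2 5.5 4.9 / 1.6 5.8 1 / -2.9 1.9 1.2]. Elementwise product with the kernel and sum: 0.2·1 + 4.9·2 + 1.6·1 + 5.8·2 + -2.9·0.5 + 1.9·0.5 + 1.2·1.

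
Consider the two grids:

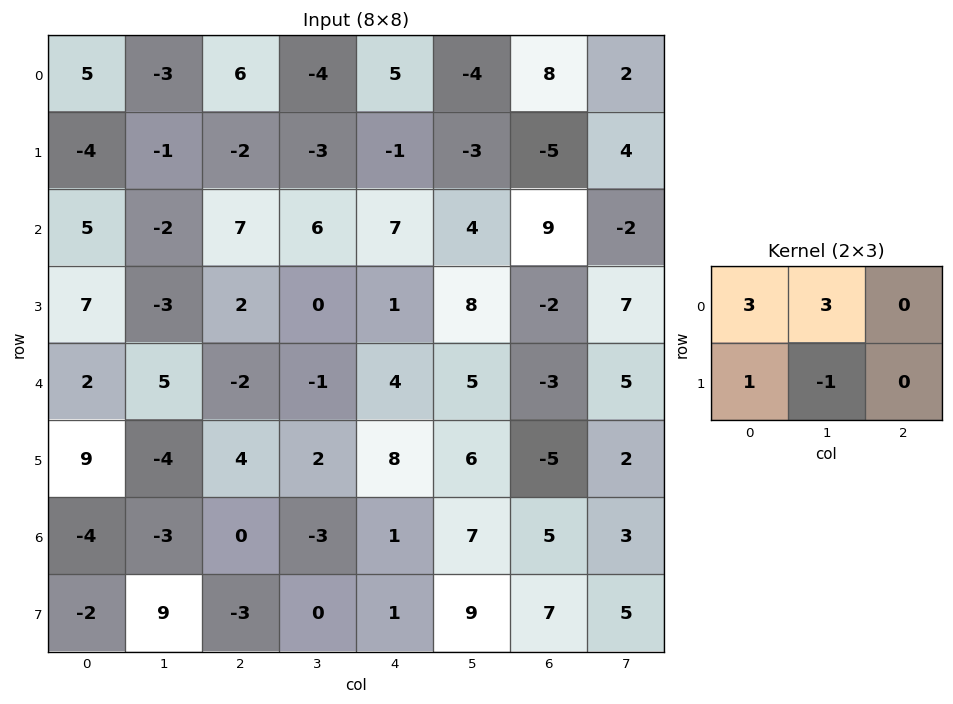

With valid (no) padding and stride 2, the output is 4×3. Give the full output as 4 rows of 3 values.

Output[0,0]: The receptive field on the input at this output position is [5 -3 6 / -4 -1 -2]. Elementwise product with the kernel and sum: 5·3 + -3·3 + -4·1 + -1·-1.
Output[0,1]: The receptive field on the input at this output position is [6 -4 5 / -2 -3 -1]. Elementwise product with the kernel and sum: 6·3 + -4·3 + -2·1 + -3·-1.

3 7 5
19 41 26
34 -7 29
-32 -12 16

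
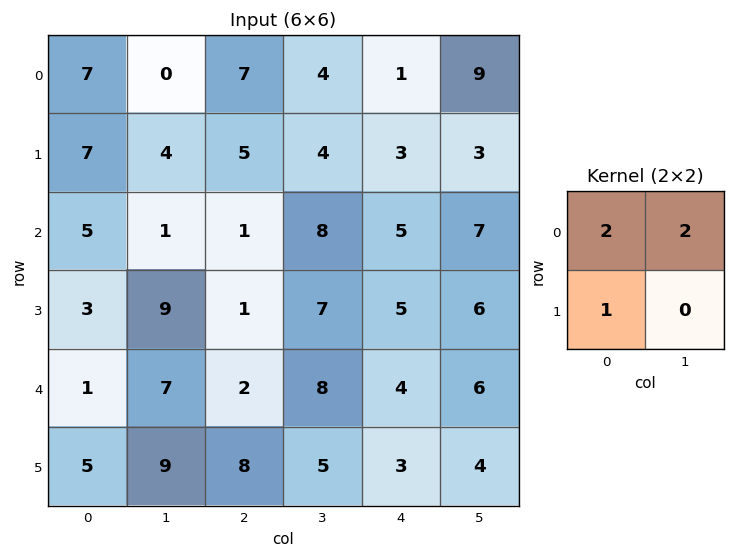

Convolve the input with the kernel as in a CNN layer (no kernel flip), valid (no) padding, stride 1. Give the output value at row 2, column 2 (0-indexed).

The receptive field on the input at this output position is [1 8 / 1 7]. Elementwise product with the kernel and sum: 1·2 + 8·2 + 1·1.

19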